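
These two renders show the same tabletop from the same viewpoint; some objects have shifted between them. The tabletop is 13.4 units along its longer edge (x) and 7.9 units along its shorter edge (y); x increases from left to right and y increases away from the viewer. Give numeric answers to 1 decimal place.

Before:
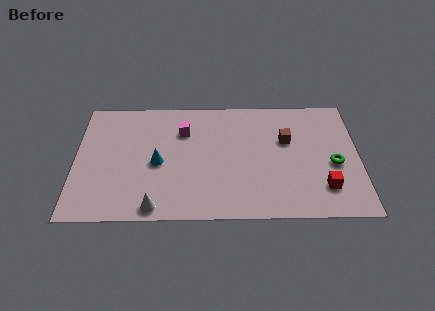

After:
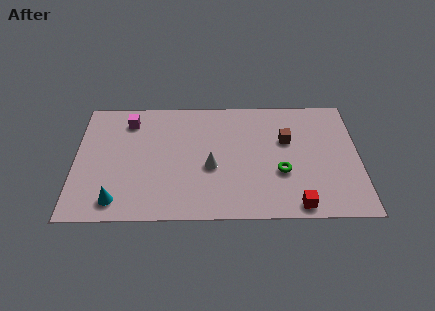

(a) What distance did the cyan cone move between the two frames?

3.1

The cyan cone moved from about (3.9, 3.6) to (2.0, 1.2), a distance of √(1.9² + 2.4²) ≈ 3.1.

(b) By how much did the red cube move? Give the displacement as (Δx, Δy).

(-1.3, -1.1)

The red cube was at about (11.7, 1.9) and moved to about (10.4, 0.8).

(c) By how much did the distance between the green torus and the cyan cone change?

-0.4

The distance was about 8.3 in the first image and 7.9 in the second, so they moved 0.4 units closer together.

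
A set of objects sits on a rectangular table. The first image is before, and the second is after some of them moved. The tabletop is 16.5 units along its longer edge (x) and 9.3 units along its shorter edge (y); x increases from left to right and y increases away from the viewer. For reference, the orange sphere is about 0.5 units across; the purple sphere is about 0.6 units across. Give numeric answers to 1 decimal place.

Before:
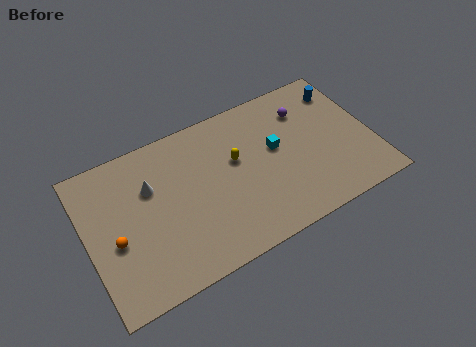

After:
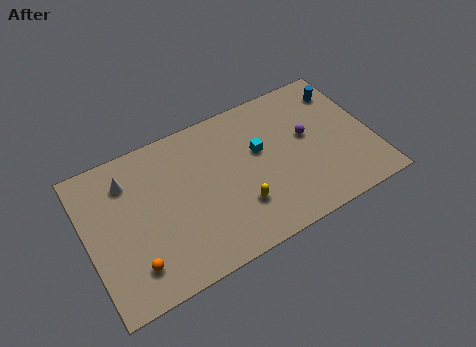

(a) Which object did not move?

the blue cylinder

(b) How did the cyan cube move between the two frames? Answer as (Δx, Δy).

(-0.9, 0.3)

The cyan cube started near (11.0, 5.3) and ended near (10.1, 5.6).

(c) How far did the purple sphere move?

1.7

From (13.0, 7.0) to (12.9, 5.3), the purple sphere covered √(0.1² + 1.7²) ≈ 1.7 units.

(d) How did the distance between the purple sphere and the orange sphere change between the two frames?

-0.8

The distance was about 11.9 in the first image and 11.1 in the second, so they moved 0.8 units closer together.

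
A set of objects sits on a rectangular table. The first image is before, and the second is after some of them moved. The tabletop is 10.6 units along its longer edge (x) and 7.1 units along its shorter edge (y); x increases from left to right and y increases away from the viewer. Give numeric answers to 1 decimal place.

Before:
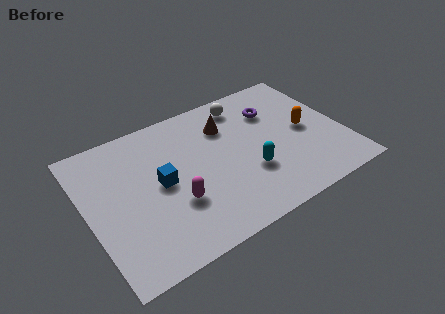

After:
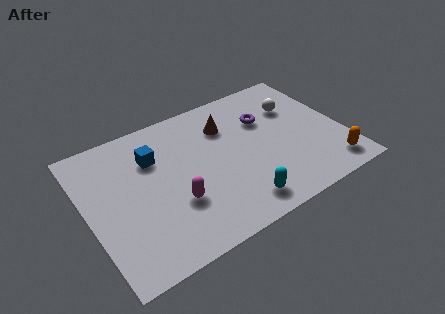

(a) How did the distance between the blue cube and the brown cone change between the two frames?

-0.3

They were about 3.4 units apart before and 3.1 after — 0.3 units closer together.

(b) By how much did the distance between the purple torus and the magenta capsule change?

-0.5

Before: roughly 5.3 units apart; after: 4.8. That's 0.5 units closer together.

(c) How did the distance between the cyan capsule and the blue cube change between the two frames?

+1.2

They were about 3.7 units apart before and 4.9 after — 1.2 units further apart.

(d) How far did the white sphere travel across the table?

2.3

From (6.9, 6.0) to (8.9, 4.9), the white sphere covered √(2.0² + 1.1²) ≈ 2.3 units.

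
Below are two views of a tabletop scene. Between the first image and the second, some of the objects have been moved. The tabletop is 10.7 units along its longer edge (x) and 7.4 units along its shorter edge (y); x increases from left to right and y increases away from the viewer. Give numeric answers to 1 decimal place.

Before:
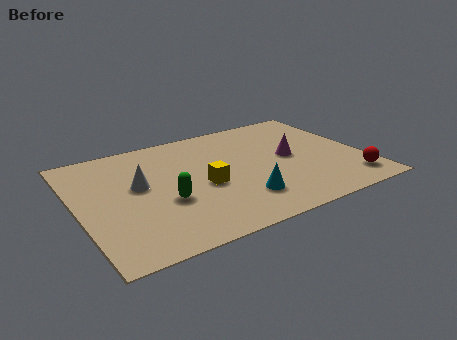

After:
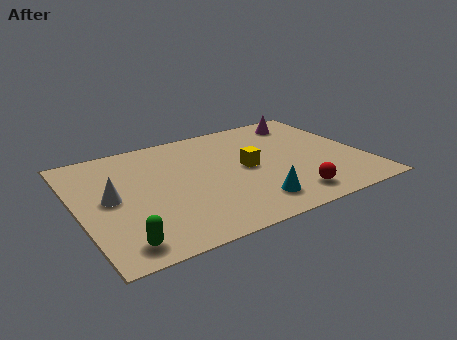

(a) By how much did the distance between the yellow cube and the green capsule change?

+4.2

They were about 1.6 units apart before and 5.8 after — 4.2 units further apart.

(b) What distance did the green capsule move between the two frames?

2.6

The green capsule was near (3.1, 2.8) before and (1.2, 1.0) after, so it travelled √(1.9² + 1.8²) ≈ 2.6 units.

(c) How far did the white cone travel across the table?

1.2

From (2.3, 4.2) to (1.2, 3.8), the white cone covered √(1.1² + 0.4²) ≈ 1.2 units.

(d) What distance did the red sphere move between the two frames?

2.4

The red sphere moved from about (9.9, 1.3) to (7.5, 1.2), a distance of √(2.4² + 0.1²) ≈ 2.4.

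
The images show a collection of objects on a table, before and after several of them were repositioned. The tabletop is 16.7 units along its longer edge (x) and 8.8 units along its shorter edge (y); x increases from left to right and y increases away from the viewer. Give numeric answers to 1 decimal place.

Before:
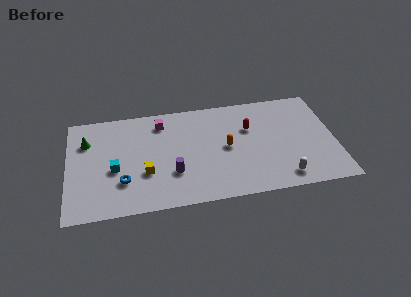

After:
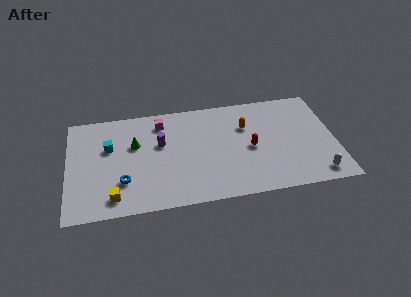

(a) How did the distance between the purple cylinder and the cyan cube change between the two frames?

-0.5

They were about 3.7 units apart before and 3.2 after — 0.5 units closer together.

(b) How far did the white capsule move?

2.1

The white capsule moved from about (13.3, 1.3) to (15.4, 1.2), a distance of √(2.1² + 0.1²) ≈ 2.1.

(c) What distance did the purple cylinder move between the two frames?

2.7

The purple cylinder was near (6.5, 2.8) before and (5.8, 5.4) after, so it travelled √(0.7² + 2.6²) ≈ 2.7 units.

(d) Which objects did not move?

the blue torus and the magenta cube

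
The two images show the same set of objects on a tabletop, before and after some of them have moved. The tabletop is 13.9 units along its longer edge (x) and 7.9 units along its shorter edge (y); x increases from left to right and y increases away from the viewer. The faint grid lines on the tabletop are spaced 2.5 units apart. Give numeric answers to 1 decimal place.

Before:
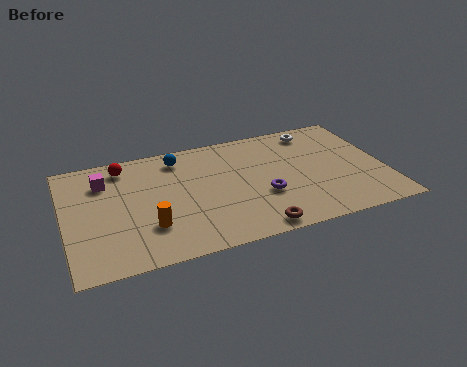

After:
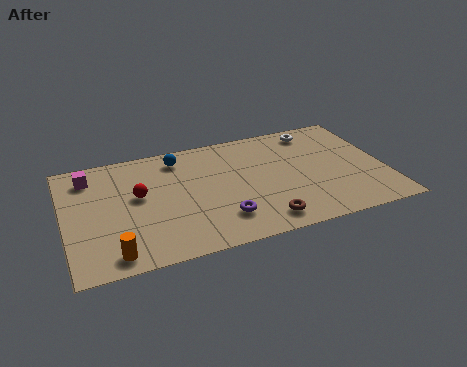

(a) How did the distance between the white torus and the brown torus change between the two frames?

-0.5

Before: roughly 6.8 units apart; after: 6.3. That's 0.5 units closer together.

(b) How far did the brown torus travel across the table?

0.6

From (7.9, 0.8) to (8.3, 1.2), the brown torus covered √(0.4² + 0.4²) ≈ 0.6 units.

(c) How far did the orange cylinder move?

2.1

From (3.5, 2.3) to (1.9, 1.0), the orange cylinder covered √(1.6² + 1.3²) ≈ 2.1 units.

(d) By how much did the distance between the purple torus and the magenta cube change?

-0.3

Before: roughly 7.3 units apart; after: 7.0. That's 0.3 units closer together.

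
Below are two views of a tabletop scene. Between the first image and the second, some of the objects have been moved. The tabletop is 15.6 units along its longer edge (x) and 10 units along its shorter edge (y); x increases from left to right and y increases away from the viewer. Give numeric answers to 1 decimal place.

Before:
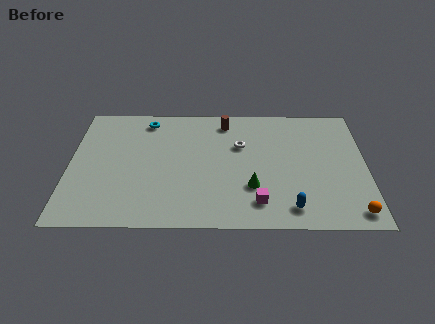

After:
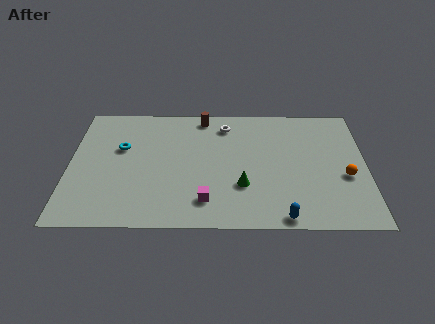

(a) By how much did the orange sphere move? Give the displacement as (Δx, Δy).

(-0.3, 2.8)

The orange sphere started near (14.8, 1.2) and ended near (14.5, 4.0).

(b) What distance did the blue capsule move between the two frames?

0.8

From (11.6, 1.5) to (11.2, 0.8), the blue capsule covered √(0.4² + 0.7²) ≈ 0.8 units.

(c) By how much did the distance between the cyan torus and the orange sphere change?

-1.1

They were about 13.1 units apart before and 12.0 after — 1.1 units closer together.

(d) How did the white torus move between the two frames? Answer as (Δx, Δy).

(-0.8, 1.7)

From the two frames, the white torus sits at roughly (9.0, 6.5) before and (8.2, 8.2) after.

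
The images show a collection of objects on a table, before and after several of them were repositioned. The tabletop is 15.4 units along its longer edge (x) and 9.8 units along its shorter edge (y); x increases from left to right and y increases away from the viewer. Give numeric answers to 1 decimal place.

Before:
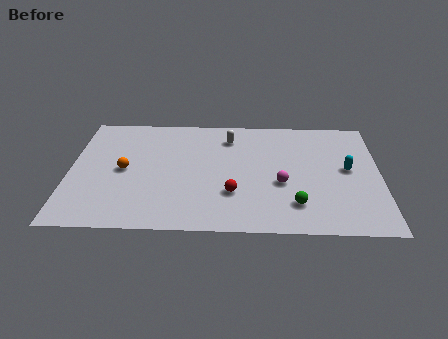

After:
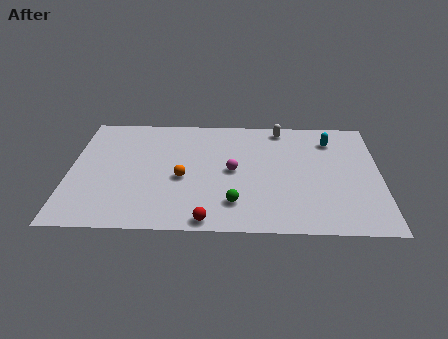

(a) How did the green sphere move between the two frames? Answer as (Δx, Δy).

(-3.0, 0.0)

From the two frames, the green sphere sits at roughly (11.2, 2.2) before and (8.2, 2.2) after.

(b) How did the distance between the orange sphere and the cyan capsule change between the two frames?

-2.9

They were about 11.1 units apart before and 8.2 after — 2.9 units closer together.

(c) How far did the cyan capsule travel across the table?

2.6

From (13.8, 5.2) to (13.0, 7.7), the cyan capsule covered √(0.8² + 2.5²) ≈ 2.6 units.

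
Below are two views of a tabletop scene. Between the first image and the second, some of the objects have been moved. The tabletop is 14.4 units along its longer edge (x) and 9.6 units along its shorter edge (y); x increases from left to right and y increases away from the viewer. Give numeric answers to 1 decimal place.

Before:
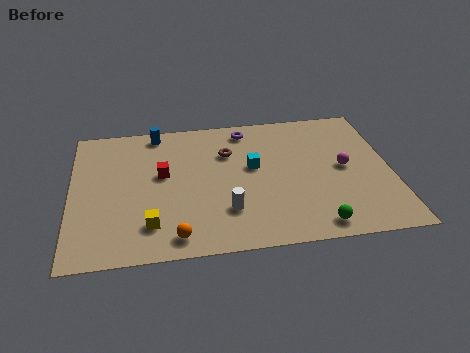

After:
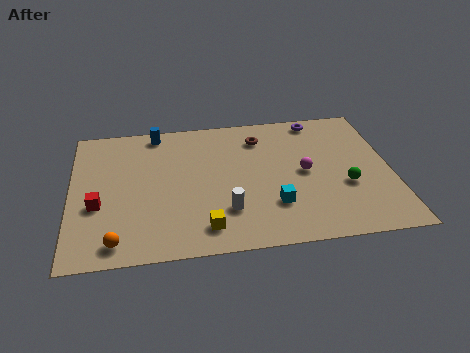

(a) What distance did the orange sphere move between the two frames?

2.6

From (4.6, 1.2) to (2.0, 1.2), the orange sphere covered √(2.6² + 0.0²) ≈ 2.6 units.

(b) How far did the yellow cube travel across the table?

2.5

From (3.5, 2.1) to (5.9, 1.6), the yellow cube covered √(2.4² + 0.5²) ≈ 2.5 units.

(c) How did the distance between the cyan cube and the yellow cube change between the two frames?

-2.5

The distance was about 5.8 in the first image and 3.3 in the second, so they moved 2.5 units closer together.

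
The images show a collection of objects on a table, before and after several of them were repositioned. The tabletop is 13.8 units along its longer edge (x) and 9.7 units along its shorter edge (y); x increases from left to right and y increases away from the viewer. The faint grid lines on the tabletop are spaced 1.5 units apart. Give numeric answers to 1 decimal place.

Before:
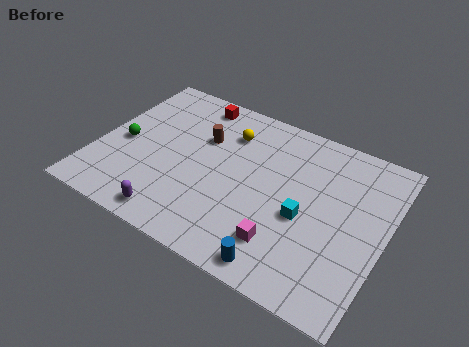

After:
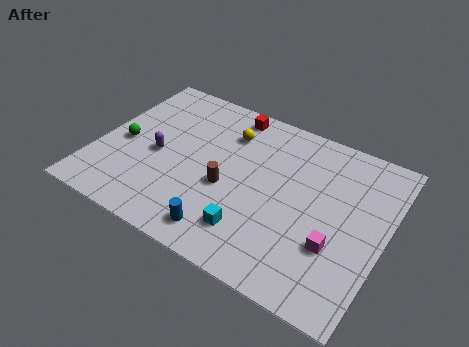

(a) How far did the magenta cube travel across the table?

2.5

The magenta cube moved from about (9.4, 2.2) to (11.7, 3.2), a distance of √(2.3² + 1.0²) ≈ 2.5.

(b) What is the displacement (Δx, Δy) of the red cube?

(1.8, 0.1)

The red cube started near (4.0, 8.5) and ended near (5.8, 8.6).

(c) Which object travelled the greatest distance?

the purple capsule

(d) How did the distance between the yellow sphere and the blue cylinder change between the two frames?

-1.3

Before: roughly 7.3 units apart; after: 6.0. That's 1.3 units closer together.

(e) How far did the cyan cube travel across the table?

3.0

The cyan cube moved from about (10.1, 4.1) to (7.9, 2.1), a distance of √(2.2² + 2.0²) ≈ 3.0.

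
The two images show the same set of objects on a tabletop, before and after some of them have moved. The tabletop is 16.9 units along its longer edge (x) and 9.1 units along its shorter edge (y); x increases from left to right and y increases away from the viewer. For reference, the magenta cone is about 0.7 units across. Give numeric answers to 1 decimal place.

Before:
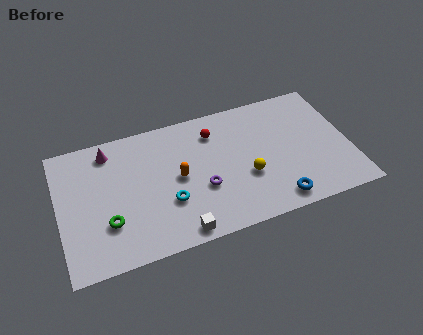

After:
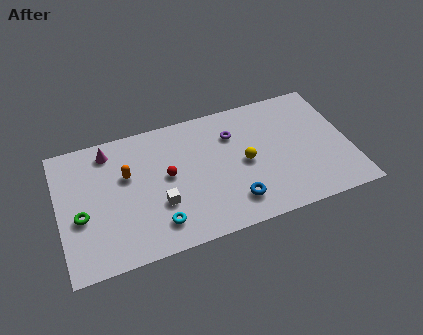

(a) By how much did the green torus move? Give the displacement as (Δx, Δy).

(-1.5, 0.9)

The green torus was at about (2.7, 2.8) and moved to about (1.2, 3.7).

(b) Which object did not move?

the magenta cone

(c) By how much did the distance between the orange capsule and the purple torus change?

+4.6

The distance was about 1.8 in the first image and 6.4 in the second, so they moved 4.6 units further apart.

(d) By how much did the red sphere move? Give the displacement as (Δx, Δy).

(-2.9, -2.2)

The red sphere was at about (9.2, 7.1) and moved to about (6.3, 4.9).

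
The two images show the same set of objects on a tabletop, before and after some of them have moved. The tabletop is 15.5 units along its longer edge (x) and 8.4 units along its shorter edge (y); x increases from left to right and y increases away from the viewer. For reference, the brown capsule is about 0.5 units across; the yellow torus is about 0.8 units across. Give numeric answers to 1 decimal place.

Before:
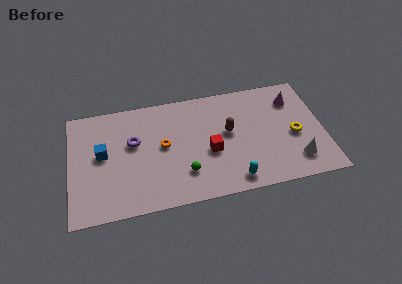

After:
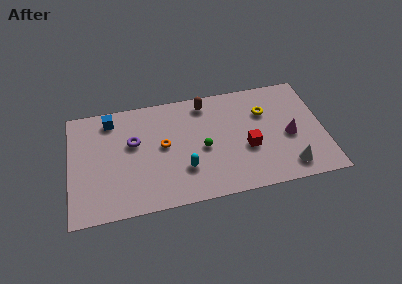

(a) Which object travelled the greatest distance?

the cyan capsule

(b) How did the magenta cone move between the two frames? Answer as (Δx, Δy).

(-0.4, -2.7)

From the two frames, the magenta cone sits at roughly (13.8, 6.4) before and (13.4, 3.7) after.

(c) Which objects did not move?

the purple torus and the orange torus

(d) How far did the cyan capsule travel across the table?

3.2

The cyan capsule moved from about (9.8, 1.1) to (6.9, 2.5), a distance of √(2.9² + 1.4²) ≈ 3.2.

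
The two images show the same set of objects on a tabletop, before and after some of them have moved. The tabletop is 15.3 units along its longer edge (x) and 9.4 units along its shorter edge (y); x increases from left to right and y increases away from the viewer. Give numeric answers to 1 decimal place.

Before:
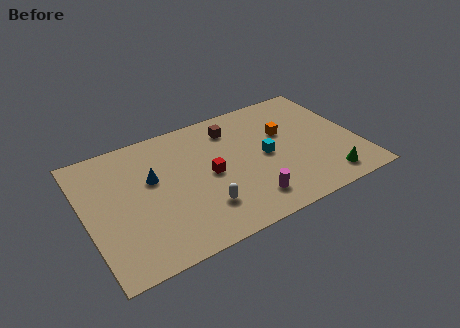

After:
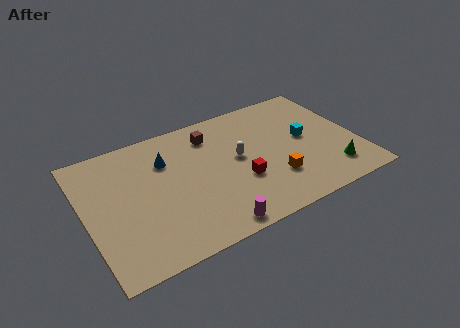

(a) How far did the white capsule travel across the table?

3.6

The white capsule moved from about (6.2, 2.4) to (8.6, 5.1), a distance of √(2.4² + 2.7²) ≈ 3.6.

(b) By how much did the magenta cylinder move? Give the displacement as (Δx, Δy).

(-2.2, -0.9)

The magenta cylinder started near (8.7, 1.8) and ended near (6.5, 0.9).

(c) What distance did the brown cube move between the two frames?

1.2

The brown cube moved from about (8.6, 7.5) to (7.4, 7.5), a distance of √(1.2² + 0.0²) ≈ 1.2.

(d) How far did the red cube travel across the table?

2.0

The red cube moved from about (6.9, 4.6) to (8.5, 3.4), a distance of √(1.6² + 1.2²) ≈ 2.0.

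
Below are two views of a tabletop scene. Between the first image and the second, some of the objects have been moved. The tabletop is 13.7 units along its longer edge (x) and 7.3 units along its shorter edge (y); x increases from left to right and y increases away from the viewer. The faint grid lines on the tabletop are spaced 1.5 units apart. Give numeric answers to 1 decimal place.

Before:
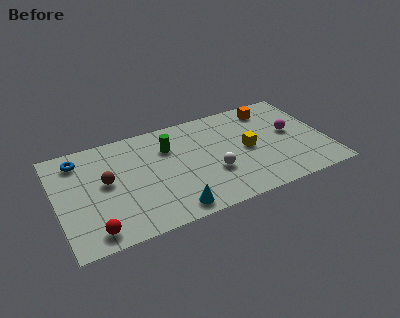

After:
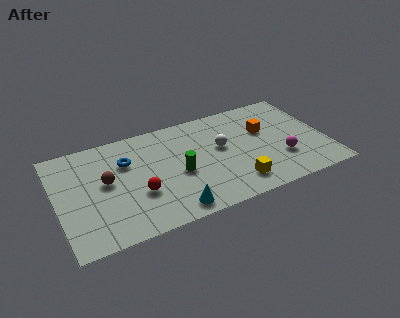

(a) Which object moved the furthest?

the red sphere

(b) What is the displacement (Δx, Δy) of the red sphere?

(2.4, 1.6)

The red sphere started near (1.6, 1.0) and ended near (4.0, 2.6).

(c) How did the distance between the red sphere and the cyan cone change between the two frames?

-1.6

The distance was about 3.9 in the first image and 2.3 in the second, so they moved 1.6 units closer together.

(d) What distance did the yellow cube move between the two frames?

2.4

The yellow cube was near (9.7, 3.6) before and (8.8, 1.4) after, so it travelled √(0.9² + 2.2²) ≈ 2.4 units.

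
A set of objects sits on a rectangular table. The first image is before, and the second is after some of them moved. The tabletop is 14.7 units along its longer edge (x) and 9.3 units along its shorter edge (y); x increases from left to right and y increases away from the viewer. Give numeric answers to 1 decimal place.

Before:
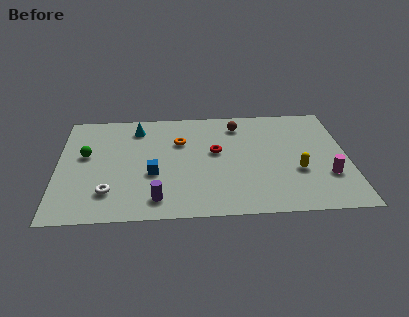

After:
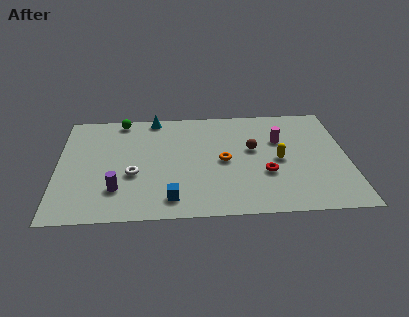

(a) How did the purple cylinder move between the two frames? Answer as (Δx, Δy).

(-2.0, 0.9)

From the two frames, the purple cylinder sits at roughly (5.0, 1.5) before and (3.0, 2.4) after.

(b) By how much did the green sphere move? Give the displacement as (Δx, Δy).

(1.8, 3.0)

From the two frames, the green sphere sits at roughly (1.4, 5.4) before and (3.2, 8.4) after.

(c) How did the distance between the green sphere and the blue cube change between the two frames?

+3.5

Before: roughly 3.8 units apart; after: 7.3. That's 3.5 units further apart.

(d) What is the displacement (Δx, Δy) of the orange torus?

(2.2, -1.8)

The orange torus started near (6.2, 6.3) and ended near (8.4, 4.5).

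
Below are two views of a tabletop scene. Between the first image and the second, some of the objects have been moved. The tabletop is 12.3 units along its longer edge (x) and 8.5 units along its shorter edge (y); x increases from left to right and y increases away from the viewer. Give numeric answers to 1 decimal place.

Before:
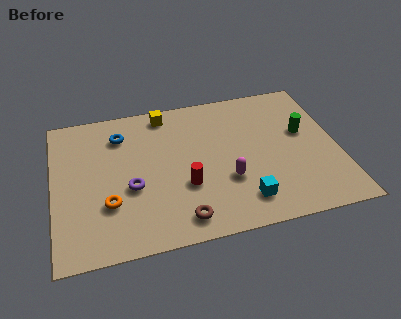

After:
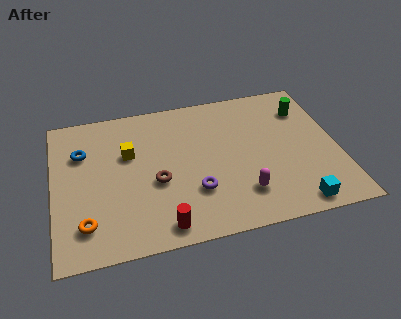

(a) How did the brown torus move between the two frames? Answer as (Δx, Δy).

(-0.9, 2.3)

From the two frames, the brown torus sits at roughly (5.3, 1.2) before and (4.4, 3.5) after.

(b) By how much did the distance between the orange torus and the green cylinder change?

+1.9

The distance was about 8.9 in the first image and 10.8 in the second, so they moved 1.9 units further apart.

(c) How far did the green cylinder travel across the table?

1.4

From (10.9, 5.0) to (11.1, 6.4), the green cylinder covered √(0.2² + 1.4²) ≈ 1.4 units.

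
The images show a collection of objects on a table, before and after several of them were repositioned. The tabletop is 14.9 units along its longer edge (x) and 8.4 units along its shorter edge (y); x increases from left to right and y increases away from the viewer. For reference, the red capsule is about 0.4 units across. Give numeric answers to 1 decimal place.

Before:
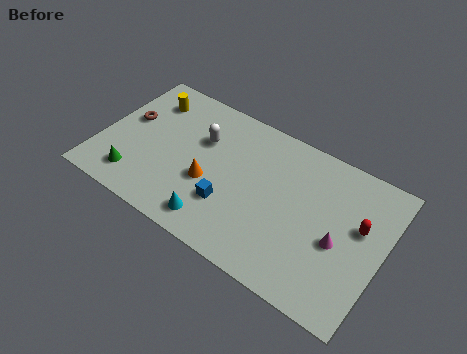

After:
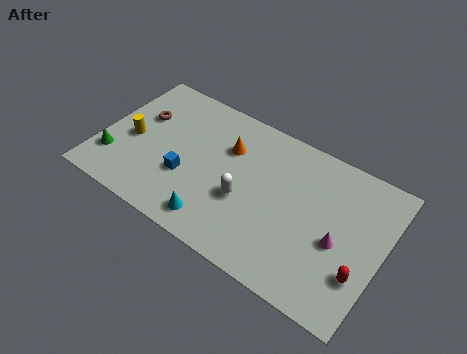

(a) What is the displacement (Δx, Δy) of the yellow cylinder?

(-0.4, -2.8)

The yellow cylinder started near (2.0, 6.6) and ended near (1.6, 3.8).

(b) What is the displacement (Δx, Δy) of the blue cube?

(-2.4, 0.4)

The blue cube was at about (7.1, 2.6) and moved to about (4.7, 3.0).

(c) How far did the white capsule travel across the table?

3.5

The white capsule was near (5.1, 5.6) before and (7.8, 3.3) after, so it travelled √(2.7² + 2.3²) ≈ 3.5 units.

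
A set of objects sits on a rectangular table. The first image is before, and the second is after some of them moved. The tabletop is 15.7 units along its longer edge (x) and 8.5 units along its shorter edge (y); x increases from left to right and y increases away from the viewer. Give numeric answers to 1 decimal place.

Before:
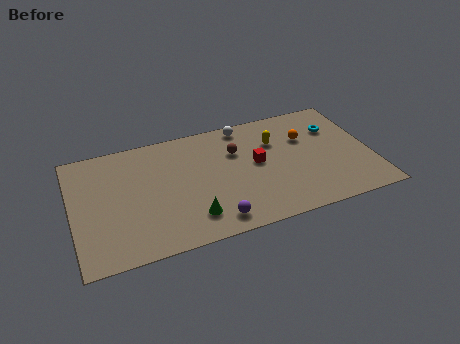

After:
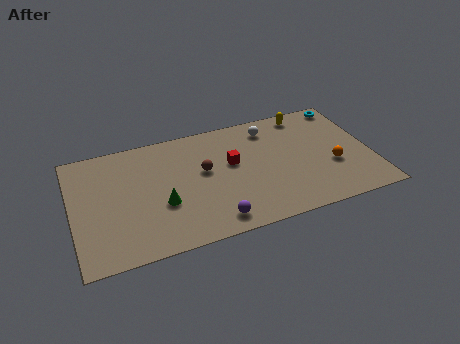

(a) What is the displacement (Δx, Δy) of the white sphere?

(1.3, -0.6)

From the two frames, the white sphere sits at roughly (9.3, 7.6) before and (10.6, 7.0) after.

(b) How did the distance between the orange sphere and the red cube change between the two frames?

+2.6

The distance was about 2.9 in the first image and 5.5 in the second, so they moved 2.6 units further apart.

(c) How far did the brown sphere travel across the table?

2.0

The brown sphere was near (8.7, 5.8) before and (6.9, 4.9) after, so it travelled √(1.8² + 0.9²) ≈ 2.0 units.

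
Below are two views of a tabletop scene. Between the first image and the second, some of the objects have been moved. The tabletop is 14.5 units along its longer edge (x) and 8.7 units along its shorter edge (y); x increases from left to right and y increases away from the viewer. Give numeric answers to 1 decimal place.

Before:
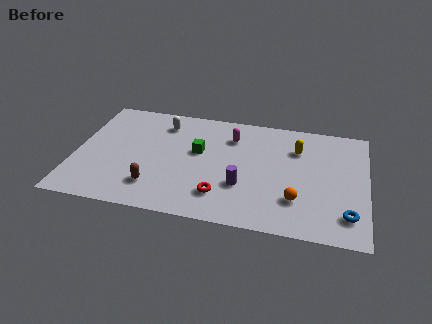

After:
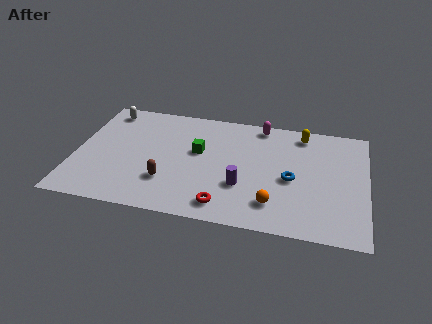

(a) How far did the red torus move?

0.7

The red torus moved from about (7.4, 2.0) to (7.6, 1.3), a distance of √(0.2² + 0.7²) ≈ 0.7.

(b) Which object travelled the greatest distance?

the blue torus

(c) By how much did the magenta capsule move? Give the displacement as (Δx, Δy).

(1.4, 1.2)

The magenta capsule was at about (7.7, 6.6) and moved to about (9.1, 7.8).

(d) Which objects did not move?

the purple cylinder and the green cube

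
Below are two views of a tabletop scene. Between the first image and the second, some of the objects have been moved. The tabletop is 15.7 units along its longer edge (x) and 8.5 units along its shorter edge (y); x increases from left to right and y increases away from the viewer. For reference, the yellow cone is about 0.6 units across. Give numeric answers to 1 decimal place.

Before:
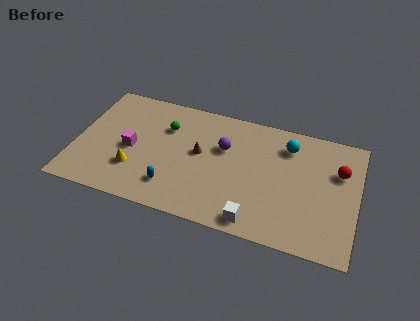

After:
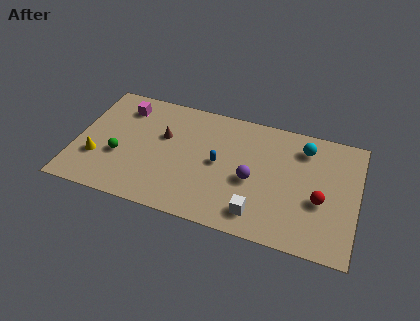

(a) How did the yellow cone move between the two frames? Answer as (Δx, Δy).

(-2.1, 0.2)

The yellow cone started near (3.4, 2.5) and ended near (1.3, 2.7).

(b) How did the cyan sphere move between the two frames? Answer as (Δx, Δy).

(0.9, 0.1)

From the two frames, the cyan sphere sits at roughly (11.7, 6.7) before and (12.6, 6.8) after.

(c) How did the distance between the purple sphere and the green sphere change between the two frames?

+4.1

The distance was about 3.3 in the first image and 7.4 in the second, so they moved 4.1 units further apart.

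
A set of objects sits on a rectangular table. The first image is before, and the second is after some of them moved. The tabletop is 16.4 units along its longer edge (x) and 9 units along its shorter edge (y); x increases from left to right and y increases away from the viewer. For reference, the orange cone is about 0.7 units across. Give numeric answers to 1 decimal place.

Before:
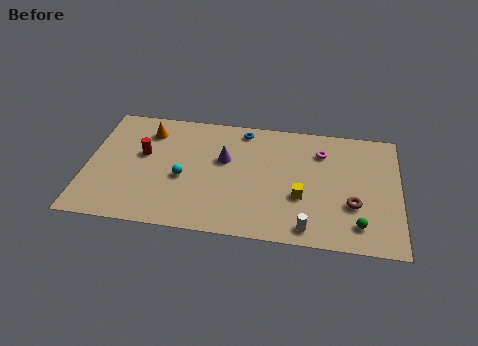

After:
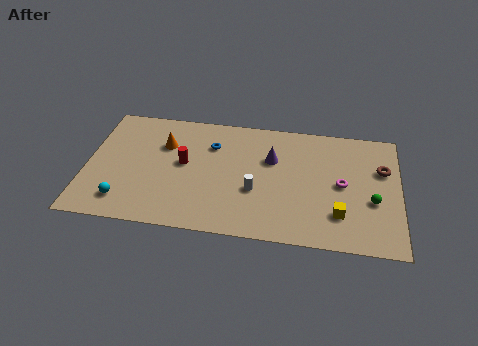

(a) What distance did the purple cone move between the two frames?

2.5

The purple cone moved from about (7.2, 5.5) to (9.7, 5.9), a distance of √(2.5² + 0.4²) ≈ 2.5.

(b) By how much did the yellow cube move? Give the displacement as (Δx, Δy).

(2.0, -1.0)

The yellow cube was at about (11.3, 3.3) and moved to about (13.3, 2.3).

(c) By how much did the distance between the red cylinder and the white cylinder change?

-5.7

Before: roughly 9.8 units apart; after: 4.1. That's 5.7 units closer together.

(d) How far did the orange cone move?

1.3

The orange cone moved from about (3.1, 7.1) to (4.0, 6.2), a distance of √(0.9² + 0.9²) ≈ 1.3.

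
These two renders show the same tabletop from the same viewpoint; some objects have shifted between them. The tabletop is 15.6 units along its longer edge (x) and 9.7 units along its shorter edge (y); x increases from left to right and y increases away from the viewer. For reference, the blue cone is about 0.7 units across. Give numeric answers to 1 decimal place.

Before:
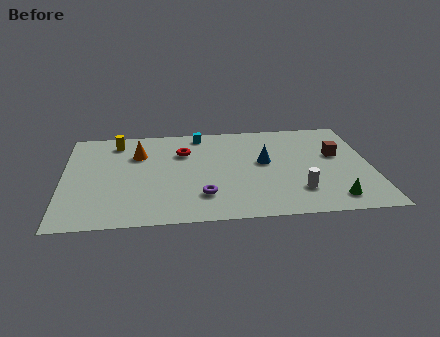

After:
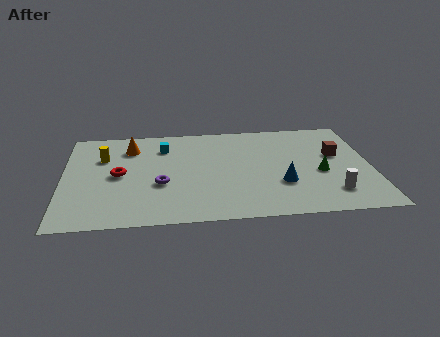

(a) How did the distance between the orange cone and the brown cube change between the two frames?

+0.5

Before: roughly 10.1 units apart; after: 10.6. That's 0.5 units further apart.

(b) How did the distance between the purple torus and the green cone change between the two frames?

+1.5

They were about 6.6 units apart before and 8.1 after — 1.5 units further apart.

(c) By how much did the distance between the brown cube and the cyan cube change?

+1.5

Before: roughly 7.4 units apart; after: 8.9. That's 1.5 units further apart.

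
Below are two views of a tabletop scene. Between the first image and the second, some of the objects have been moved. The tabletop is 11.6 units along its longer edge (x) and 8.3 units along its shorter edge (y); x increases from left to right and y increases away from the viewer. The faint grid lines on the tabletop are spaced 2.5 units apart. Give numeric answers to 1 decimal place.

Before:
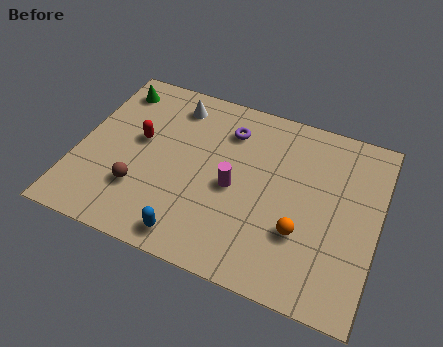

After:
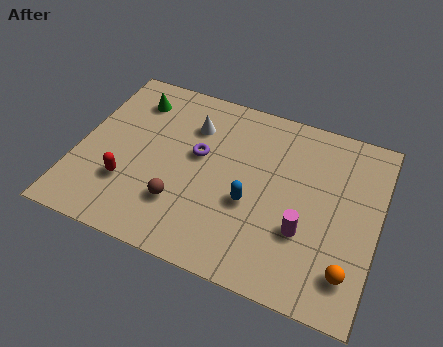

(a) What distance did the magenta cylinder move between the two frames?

3.0

The magenta cylinder moved from about (6.1, 3.8) to (8.9, 2.8), a distance of √(2.8² + 1.0²) ≈ 3.0.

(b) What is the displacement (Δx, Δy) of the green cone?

(0.8, -0.3)

From the two frames, the green cone sits at roughly (1.0, 6.9) before and (1.8, 6.6) after.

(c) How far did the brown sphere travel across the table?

1.6

The brown sphere was near (2.6, 2.4) before and (4.2, 2.3) after, so it travelled √(1.6² + 0.1²) ≈ 1.6 units.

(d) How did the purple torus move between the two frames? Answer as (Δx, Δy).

(-1.0, -1.6)

From the two frames, the purple torus sits at roughly (5.6, 6.4) before and (4.6, 4.8) after.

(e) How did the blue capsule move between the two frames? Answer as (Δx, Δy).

(2.0, 2.3)

The blue capsule started near (4.8, 1.0) and ended near (6.8, 3.3).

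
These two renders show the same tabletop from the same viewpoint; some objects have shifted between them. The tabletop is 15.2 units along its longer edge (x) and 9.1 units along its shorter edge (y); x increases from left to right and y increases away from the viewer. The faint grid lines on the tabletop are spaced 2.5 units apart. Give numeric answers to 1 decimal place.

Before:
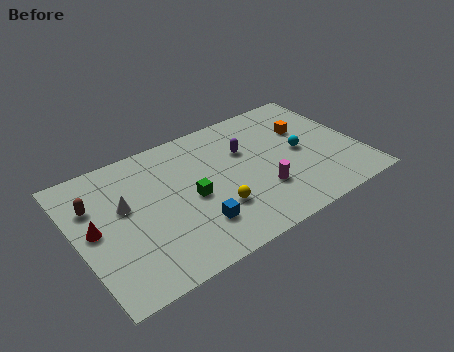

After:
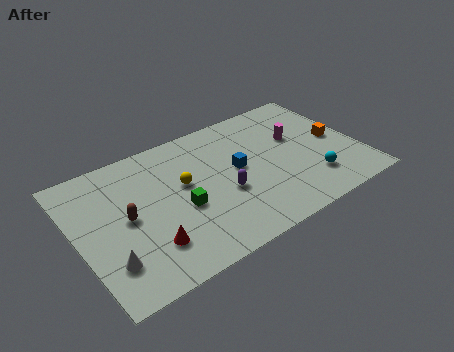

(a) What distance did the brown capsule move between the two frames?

2.3

The brown capsule moved from about (1.1, 6.3) to (2.6, 4.6), a distance of √(1.5² + 1.7²) ≈ 2.3.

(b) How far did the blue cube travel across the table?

3.8

From (5.9, 2.3) to (8.7, 4.9), the blue cube covered √(2.8² + 2.6²) ≈ 3.8 units.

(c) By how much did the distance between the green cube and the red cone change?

-2.6

Before: roughly 5.1 units apart; after: 2.5. That's 2.6 units closer together.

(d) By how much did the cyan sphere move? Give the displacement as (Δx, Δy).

(0.2, -2.3)

From the two frames, the cyan sphere sits at roughly (12.1, 4.5) before and (12.3, 2.2) after.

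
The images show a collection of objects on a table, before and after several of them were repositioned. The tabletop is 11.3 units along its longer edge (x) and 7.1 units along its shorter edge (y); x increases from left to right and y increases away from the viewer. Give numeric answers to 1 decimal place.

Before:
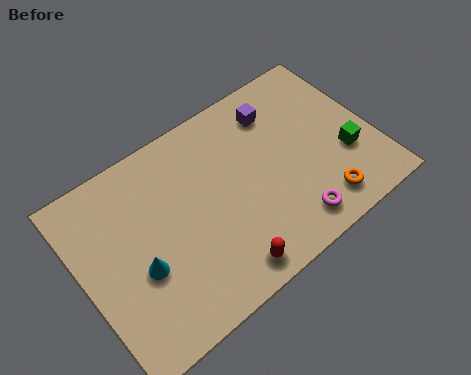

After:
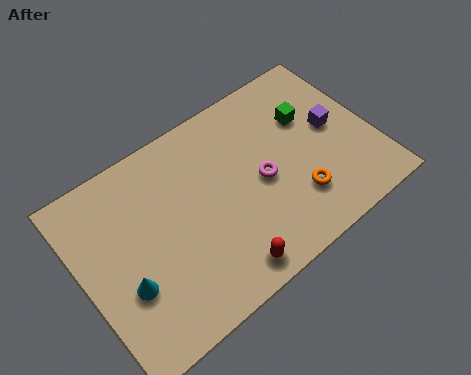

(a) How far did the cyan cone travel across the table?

0.7

From (2.0, 2.8) to (1.4, 2.5), the cyan cone covered √(0.6² + 0.3²) ≈ 0.7 units.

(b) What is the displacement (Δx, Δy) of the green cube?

(-1.0, 2.2)

From the two frames, the green cube sits at roughly (10.1, 2.5) before and (9.1, 4.7) after.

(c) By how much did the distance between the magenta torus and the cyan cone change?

-0.3

They were about 5.9 units apart before and 5.6 after — 0.3 units closer together.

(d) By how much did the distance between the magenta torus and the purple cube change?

-1.5

They were about 4.5 units apart before and 3.0 after — 1.5 units closer together.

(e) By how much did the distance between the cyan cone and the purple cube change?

+2.0

Before: roughly 6.6 units apart; after: 8.6. That's 2.0 units further apart.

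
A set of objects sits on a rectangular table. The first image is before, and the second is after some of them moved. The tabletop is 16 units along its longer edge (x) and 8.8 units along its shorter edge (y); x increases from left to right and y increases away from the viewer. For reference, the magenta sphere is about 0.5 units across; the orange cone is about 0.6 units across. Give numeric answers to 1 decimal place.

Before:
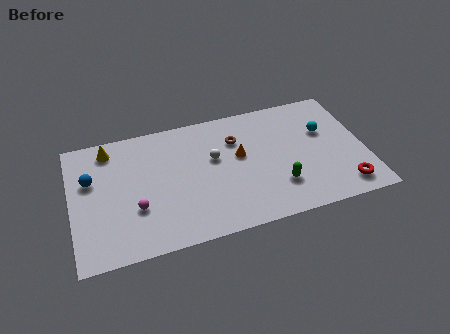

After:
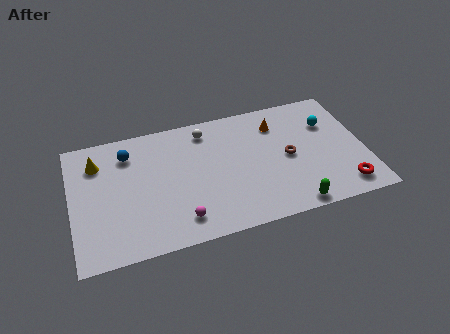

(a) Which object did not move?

the red torus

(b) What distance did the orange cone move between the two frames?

2.8

The orange cone was near (9.2, 5.1) before and (11.4, 6.8) after, so it travelled √(2.2² + 1.7²) ≈ 2.8 units.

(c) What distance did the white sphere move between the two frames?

2.1

From (7.8, 5.3) to (7.5, 7.4), the white sphere covered √(0.3² + 2.1²) ≈ 2.1 units.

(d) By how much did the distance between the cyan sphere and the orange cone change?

-1.8

They were about 4.7 units apart before and 2.9 after — 1.8 units closer together.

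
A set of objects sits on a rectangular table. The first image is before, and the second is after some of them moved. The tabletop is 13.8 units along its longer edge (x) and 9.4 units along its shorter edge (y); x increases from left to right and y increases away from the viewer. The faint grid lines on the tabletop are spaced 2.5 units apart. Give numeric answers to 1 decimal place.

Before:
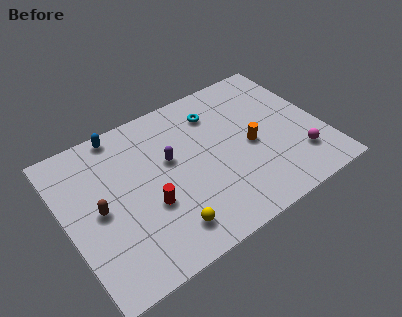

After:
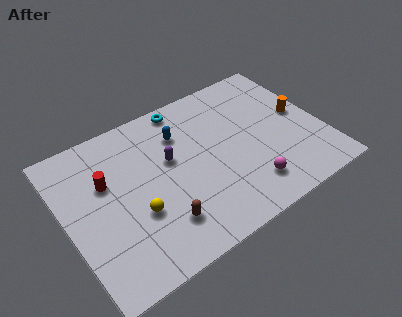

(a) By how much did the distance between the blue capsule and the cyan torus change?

-3.5

They were about 5.2 units apart before and 1.7 after — 3.5 units closer together.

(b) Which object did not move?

the purple capsule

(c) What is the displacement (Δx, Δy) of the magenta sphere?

(-2.9, -0.4)

The magenta sphere started near (12.2, 2.3) and ended near (9.3, 1.9).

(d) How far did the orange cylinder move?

3.0

From (9.9, 4.3) to (12.8, 5.0), the orange cylinder covered √(2.9² + 0.7²) ≈ 3.0 units.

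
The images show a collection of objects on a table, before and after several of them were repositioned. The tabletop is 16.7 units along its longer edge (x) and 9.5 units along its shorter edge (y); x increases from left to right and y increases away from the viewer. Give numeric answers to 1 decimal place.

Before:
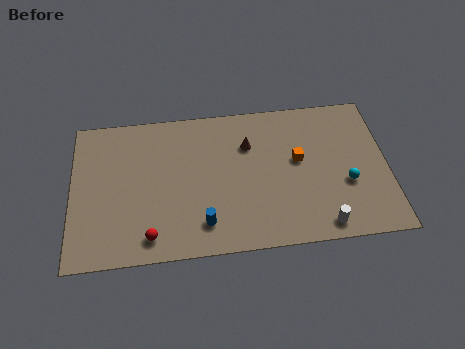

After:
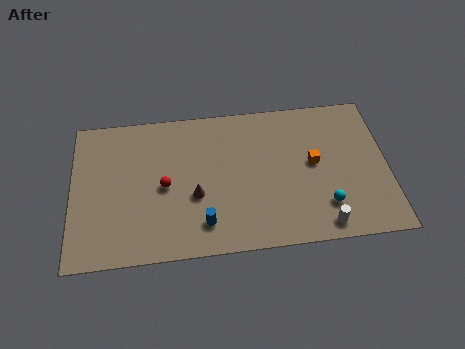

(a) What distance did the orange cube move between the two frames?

0.9

The orange cube moved from about (12.0, 5.4) to (12.8, 5.1), a distance of √(0.8² + 0.3²) ≈ 0.9.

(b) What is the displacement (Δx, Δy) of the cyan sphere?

(-1.2, -1.3)

The cyan sphere started near (14.5, 3.6) and ended near (13.3, 2.3).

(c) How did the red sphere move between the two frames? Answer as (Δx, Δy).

(0.8, 3.1)

The red sphere started near (4.1, 1.4) and ended near (4.9, 4.5).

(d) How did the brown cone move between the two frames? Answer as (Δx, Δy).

(-2.9, -3.0)

The brown cone started near (9.4, 6.7) and ended near (6.5, 3.7).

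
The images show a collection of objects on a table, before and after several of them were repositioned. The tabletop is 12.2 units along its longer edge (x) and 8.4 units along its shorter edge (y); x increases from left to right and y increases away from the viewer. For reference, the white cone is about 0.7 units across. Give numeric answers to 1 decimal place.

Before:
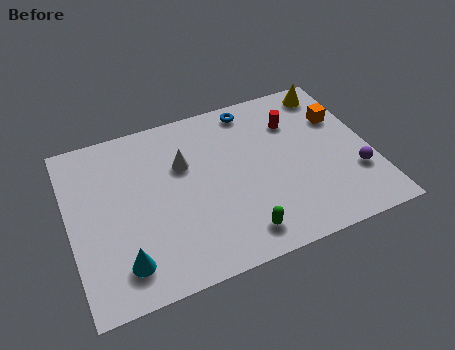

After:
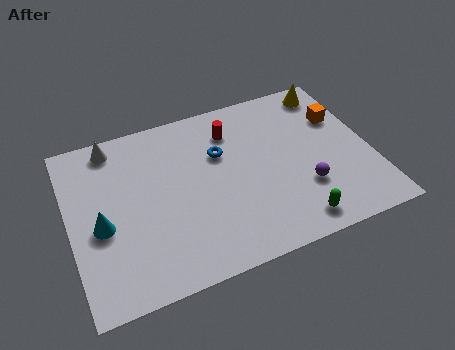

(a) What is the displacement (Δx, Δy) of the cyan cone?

(-0.7, 2.0)

The cyan cone was at about (1.9, 1.6) and moved to about (1.2, 3.6).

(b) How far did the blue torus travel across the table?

2.4

The blue torus moved from about (7.7, 7.4) to (6.2, 5.5), a distance of √(1.5² + 1.9²) ≈ 2.4.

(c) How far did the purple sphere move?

2.1

The purple sphere was near (11.4, 2.6) before and (9.3, 2.6) after, so it travelled √(2.1² + 0.0²) ≈ 2.1 units.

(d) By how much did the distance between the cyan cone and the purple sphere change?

-1.4

They were about 9.6 units apart before and 8.2 after — 1.4 units closer together.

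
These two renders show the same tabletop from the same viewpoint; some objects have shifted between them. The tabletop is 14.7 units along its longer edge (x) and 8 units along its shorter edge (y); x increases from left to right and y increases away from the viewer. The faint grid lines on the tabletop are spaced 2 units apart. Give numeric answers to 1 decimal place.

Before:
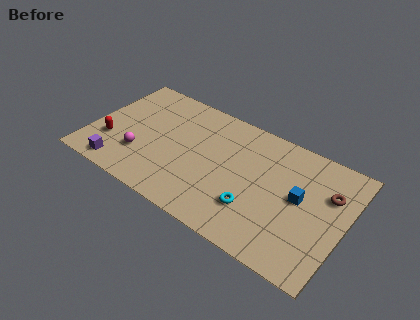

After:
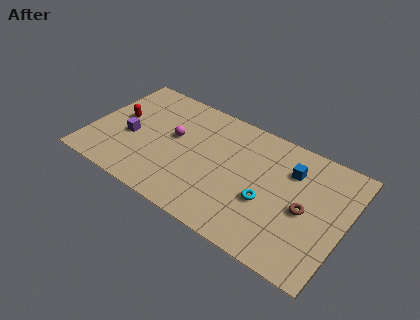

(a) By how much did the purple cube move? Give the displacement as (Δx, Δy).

(0.2, 2.4)

The purple cube started near (2.1, 1.0) and ended near (2.3, 3.4).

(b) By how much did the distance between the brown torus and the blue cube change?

+0.5

The distance was about 1.9 in the first image and 2.4 in the second, so they moved 0.5 units further apart.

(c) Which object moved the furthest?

the magenta sphere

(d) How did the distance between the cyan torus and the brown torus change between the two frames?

-2.7

The distance was about 4.9 in the first image and 2.2 in the second, so they moved 2.7 units closer together.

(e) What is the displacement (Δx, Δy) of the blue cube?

(-0.7, 1.5)

The blue cube was at about (12.1, 4.3) and moved to about (11.4, 5.8).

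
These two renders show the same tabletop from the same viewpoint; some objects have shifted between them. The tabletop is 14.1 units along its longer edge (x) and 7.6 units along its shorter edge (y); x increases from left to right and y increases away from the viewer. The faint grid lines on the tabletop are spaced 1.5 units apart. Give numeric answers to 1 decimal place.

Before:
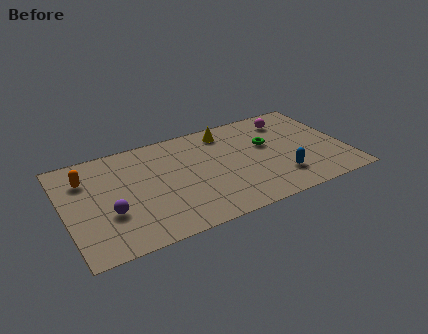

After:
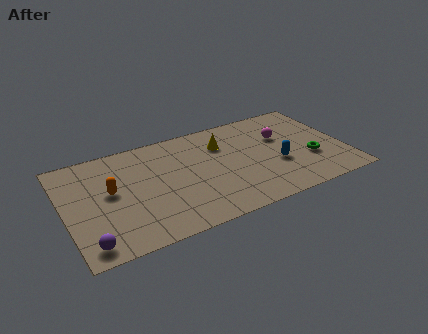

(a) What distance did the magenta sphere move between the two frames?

1.3

The magenta sphere was near (11.6, 6.1) before and (11.1, 4.9) after, so it travelled √(0.5² + 1.2²) ≈ 1.3 units.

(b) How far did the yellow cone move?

0.9

From (8.4, 6.4) to (8.1, 5.5), the yellow cone covered √(0.3² + 0.9²) ≈ 0.9 units.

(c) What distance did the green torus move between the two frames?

2.8

From (10.3, 4.6) to (12.3, 2.7), the green torus covered √(2.0² + 1.9²) ≈ 2.8 units.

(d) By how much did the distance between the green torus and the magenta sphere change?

+0.5

The distance was about 2.0 in the first image and 2.5 in the second, so they moved 0.5 units further apart.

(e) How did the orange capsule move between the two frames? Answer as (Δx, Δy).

(1.1, -1.4)

The orange capsule started near (1.2, 5.6) and ended near (2.3, 4.2).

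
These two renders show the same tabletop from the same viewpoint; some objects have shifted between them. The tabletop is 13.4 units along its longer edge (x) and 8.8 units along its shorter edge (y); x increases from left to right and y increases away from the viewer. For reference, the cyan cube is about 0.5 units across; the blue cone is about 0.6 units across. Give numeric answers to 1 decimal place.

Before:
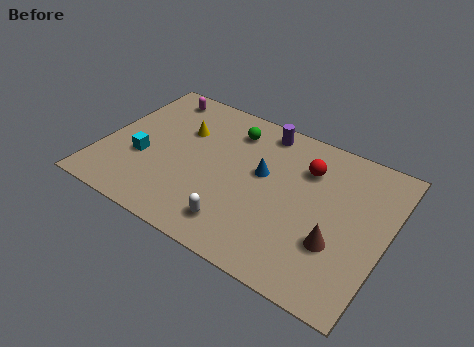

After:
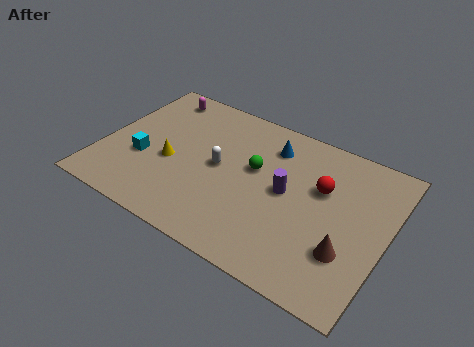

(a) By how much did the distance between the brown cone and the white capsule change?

+2.0

The distance was about 4.6 in the first image and 6.6 in the second, so they moved 2.0 units further apart.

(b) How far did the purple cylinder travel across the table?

3.5

From (7.1, 7.7) to (8.7, 4.6), the purple cylinder covered √(1.6² + 3.1²) ≈ 3.5 units.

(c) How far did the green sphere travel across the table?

2.3

The green sphere moved from about (5.7, 7.0) to (7.1, 5.2), a distance of √(1.4² + 1.8²) ≈ 2.3.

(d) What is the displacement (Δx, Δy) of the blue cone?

(0.1, 1.8)

The blue cone was at about (7.5, 5.1) and moved to about (7.6, 6.9).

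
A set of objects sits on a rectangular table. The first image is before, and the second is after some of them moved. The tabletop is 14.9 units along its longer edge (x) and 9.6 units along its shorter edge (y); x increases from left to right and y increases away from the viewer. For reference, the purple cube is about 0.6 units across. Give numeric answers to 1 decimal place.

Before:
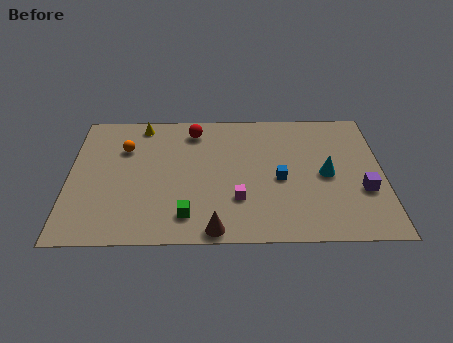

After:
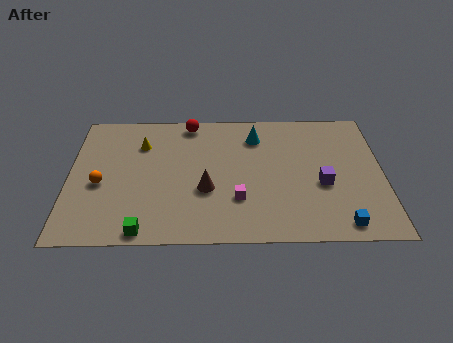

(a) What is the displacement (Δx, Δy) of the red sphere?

(-0.2, 0.6)

The red sphere started near (5.9, 8.0) and ended near (5.7, 8.6).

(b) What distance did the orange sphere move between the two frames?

2.8

The orange sphere moved from about (2.6, 6.7) to (1.5, 4.1), a distance of √(1.1² + 2.6²) ≈ 2.8.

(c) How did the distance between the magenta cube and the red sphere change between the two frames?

+0.6

They were about 5.5 units apart before and 6.1 after — 0.6 units further apart.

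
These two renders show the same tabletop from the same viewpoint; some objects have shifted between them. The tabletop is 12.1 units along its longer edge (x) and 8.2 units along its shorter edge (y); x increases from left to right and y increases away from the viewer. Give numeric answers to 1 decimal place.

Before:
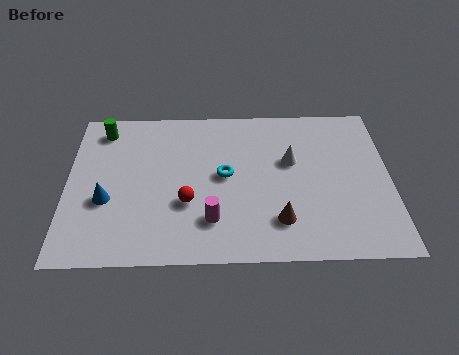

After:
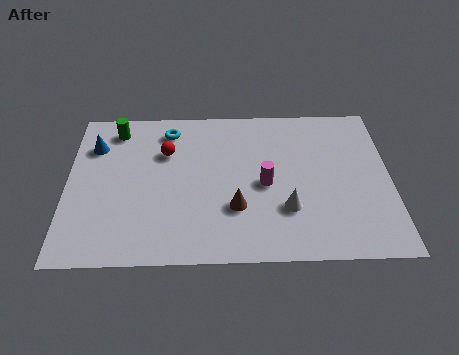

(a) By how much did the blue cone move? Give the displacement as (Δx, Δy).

(-0.5, 2.9)

The blue cone was at about (1.5, 3.1) and moved to about (1.0, 6.0).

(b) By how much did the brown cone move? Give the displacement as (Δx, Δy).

(-1.6, 0.7)

The brown cone was at about (7.9, 1.9) and moved to about (6.3, 2.6).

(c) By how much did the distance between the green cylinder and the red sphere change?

-2.8

Before: roughly 5.1 units apart; after: 2.3. That's 2.8 units closer together.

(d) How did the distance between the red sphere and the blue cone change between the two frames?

-0.3

The distance was about 3.0 in the first image and 2.7 in the second, so they moved 0.3 units closer together.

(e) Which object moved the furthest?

the cyan torus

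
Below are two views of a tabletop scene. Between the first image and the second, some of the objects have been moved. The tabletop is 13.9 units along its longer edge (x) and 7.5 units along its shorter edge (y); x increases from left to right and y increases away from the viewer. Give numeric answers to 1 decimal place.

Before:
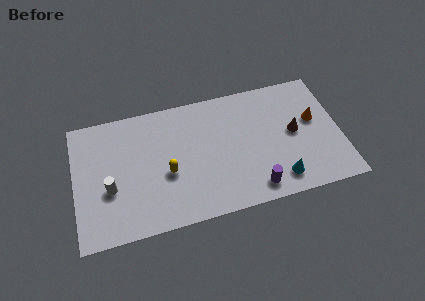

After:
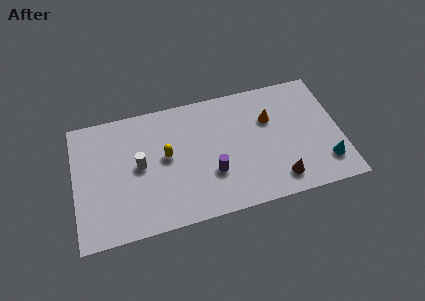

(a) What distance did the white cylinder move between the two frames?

1.9

The white cylinder was near (1.8, 2.9) before and (3.4, 3.9) after, so it travelled √(1.6² + 1.0²) ≈ 1.9 units.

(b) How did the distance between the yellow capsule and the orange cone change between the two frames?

-2.3

The distance was about 7.9 in the first image and 5.6 in the second, so they moved 2.3 units closer together.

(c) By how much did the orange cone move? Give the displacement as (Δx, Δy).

(-2.3, 0.6)

The orange cone started near (12.6, 4.4) and ended near (10.3, 5.0).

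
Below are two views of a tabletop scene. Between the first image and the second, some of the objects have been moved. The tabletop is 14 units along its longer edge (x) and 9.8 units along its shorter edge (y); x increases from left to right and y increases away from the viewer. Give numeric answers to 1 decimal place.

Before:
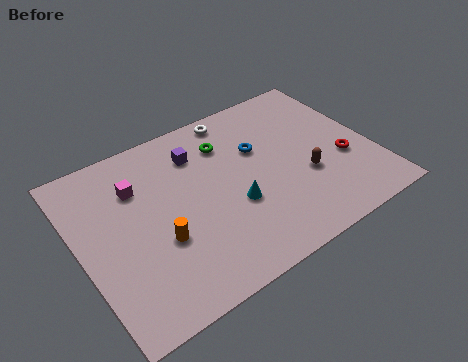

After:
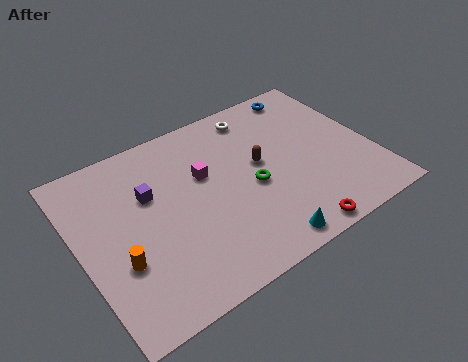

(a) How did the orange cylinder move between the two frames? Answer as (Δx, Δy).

(-1.9, -0.2)

The orange cylinder started near (3.5, 3.6) and ended near (1.6, 3.4).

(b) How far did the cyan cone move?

2.8

The cyan cone was near (7.1, 3.7) before and (7.9, 1.0) after, so it travelled √(0.8² + 2.7²) ≈ 2.8 units.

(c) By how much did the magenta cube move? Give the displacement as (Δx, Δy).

(3.1, -0.9)

The magenta cube was at about (3.0, 7.0) and moved to about (6.1, 6.1).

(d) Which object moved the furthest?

the red torus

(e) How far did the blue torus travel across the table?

3.8

The blue torus was near (8.8, 6.3) before and (11.7, 8.7) after, so it travelled √(2.9² + 2.4²) ≈ 3.8 units.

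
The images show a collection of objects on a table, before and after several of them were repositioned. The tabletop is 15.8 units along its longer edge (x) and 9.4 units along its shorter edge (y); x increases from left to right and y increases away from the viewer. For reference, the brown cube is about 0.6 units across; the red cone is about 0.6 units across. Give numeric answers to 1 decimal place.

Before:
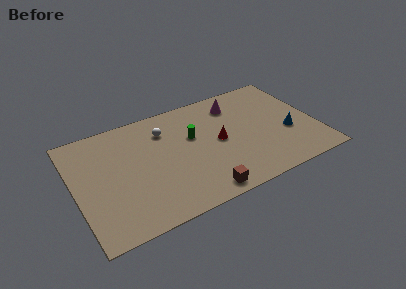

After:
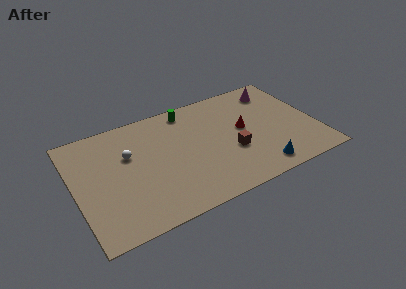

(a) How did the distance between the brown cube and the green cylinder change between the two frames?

+0.4

The distance was about 4.8 in the first image and 5.2 in the second, so they moved 0.4 units further apart.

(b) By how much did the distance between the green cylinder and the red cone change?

+2.6

They were about 1.9 units apart before and 4.5 after — 2.6 units further apart.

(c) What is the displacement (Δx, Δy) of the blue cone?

(-2.3, -2.3)

The blue cone was at about (13.9, 3.6) and moved to about (11.6, 1.3).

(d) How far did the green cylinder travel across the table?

2.4

The green cylinder was near (7.8, 5.8) before and (7.8, 8.2) after, so it travelled √(0.0² + 2.4²) ≈ 2.4 units.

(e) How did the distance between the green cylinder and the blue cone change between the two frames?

+1.4

They were about 6.5 units apart before and 7.9 after — 1.4 units further apart.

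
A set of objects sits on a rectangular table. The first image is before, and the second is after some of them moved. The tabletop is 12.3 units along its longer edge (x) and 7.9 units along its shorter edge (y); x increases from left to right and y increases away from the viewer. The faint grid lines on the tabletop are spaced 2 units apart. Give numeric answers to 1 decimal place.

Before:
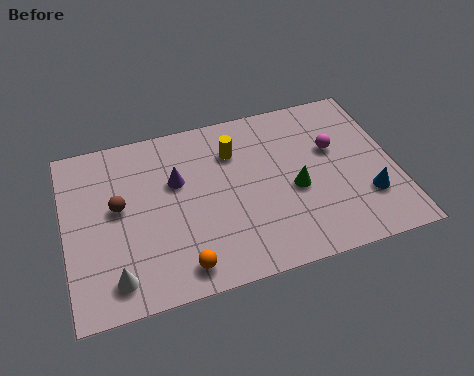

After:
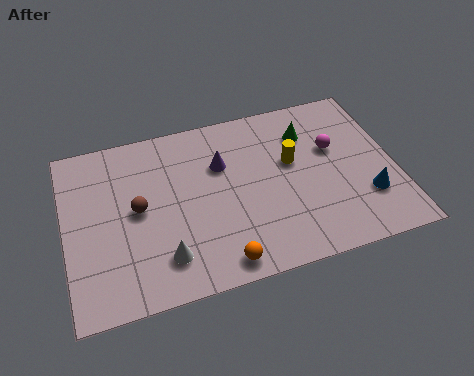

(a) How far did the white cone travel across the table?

1.8

The white cone was near (1.7, 1.3) before and (3.5, 1.7) after, so it travelled √(1.8² + 0.4²) ≈ 1.8 units.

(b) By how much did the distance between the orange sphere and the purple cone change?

+0.5

The distance was about 3.9 in the first image and 4.4 in the second, so they moved 0.5 units further apart.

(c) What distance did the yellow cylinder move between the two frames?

2.4

The yellow cylinder was near (6.4, 5.8) before and (8.5, 4.7) after, so it travelled √(2.1² + 1.1²) ≈ 2.4 units.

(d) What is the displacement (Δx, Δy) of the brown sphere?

(0.7, -0.3)

The brown sphere started near (2.0, 4.4) and ended near (2.7, 4.1).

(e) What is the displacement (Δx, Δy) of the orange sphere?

(1.4, -0.2)

The orange sphere started near (4.1, 1.1) and ended near (5.5, 0.9).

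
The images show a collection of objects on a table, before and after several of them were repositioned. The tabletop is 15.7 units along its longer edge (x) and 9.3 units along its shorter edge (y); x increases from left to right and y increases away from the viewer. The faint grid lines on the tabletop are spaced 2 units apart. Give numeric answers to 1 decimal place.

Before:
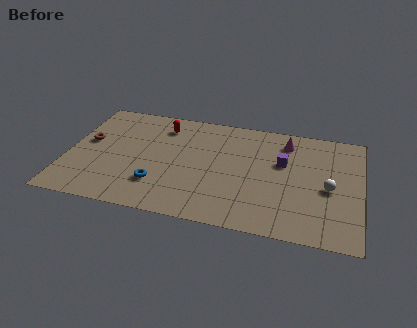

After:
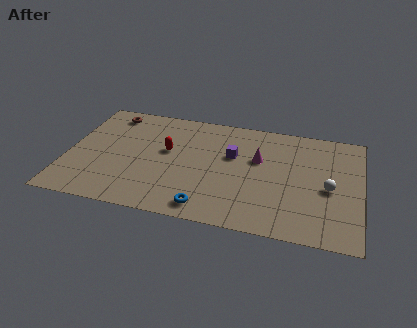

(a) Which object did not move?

the white sphere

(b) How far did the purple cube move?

2.7

The purple cube was near (11.5, 5.8) before and (8.8, 5.8) after, so it travelled √(2.7² + 0.0²) ≈ 2.7 units.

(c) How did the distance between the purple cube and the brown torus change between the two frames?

-3.4

Before: roughly 10.5 units apart; after: 7.1. That's 3.4 units closer together.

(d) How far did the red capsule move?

2.1

From (4.9, 7.5) to (5.3, 5.4), the red capsule covered √(0.4² + 2.1²) ≈ 2.1 units.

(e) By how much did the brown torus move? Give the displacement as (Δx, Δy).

(1.0, 2.7)

From the two frames, the brown torus sits at roughly (1.0, 5.3) before and (2.0, 8.0) after.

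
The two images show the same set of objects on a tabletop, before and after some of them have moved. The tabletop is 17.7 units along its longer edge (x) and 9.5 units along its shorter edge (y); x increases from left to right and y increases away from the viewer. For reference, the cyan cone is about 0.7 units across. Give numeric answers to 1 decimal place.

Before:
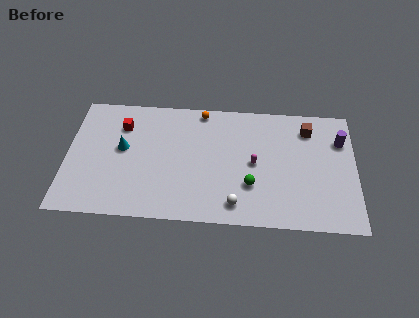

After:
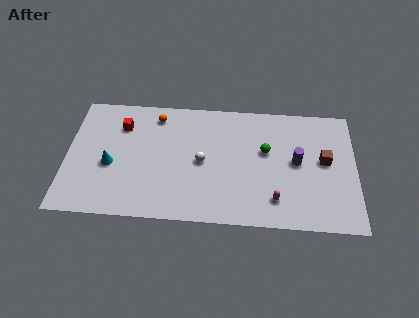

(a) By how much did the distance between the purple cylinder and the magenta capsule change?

-2.4

They were about 5.7 units apart before and 3.3 after — 2.4 units closer together.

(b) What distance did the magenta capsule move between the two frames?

3.0

The magenta capsule moved from about (11.5, 4.7) to (12.8, 2.0), a distance of √(1.3² + 2.7²) ≈ 3.0.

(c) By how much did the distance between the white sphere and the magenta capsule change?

+1.8

They were about 3.4 units apart before and 5.2 after — 1.8 units further apart.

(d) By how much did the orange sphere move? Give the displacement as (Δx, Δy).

(-2.8, -0.6)

From the two frames, the orange sphere sits at roughly (8.2, 8.6) before and (5.4, 8.0) after.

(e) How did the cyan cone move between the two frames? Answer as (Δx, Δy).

(-0.7, -1.3)

From the two frames, the cyan cone sits at roughly (3.4, 5.3) before and (2.7, 4.0) after.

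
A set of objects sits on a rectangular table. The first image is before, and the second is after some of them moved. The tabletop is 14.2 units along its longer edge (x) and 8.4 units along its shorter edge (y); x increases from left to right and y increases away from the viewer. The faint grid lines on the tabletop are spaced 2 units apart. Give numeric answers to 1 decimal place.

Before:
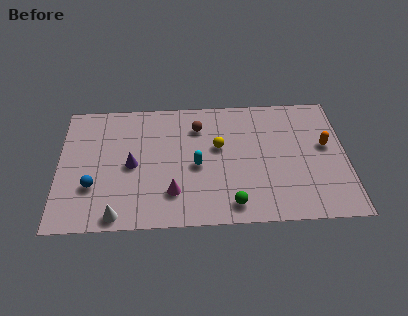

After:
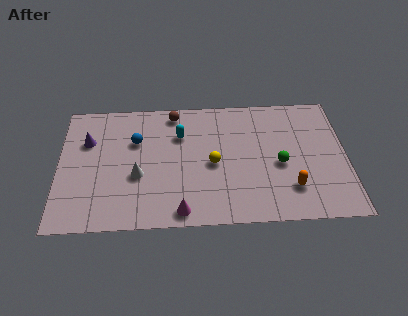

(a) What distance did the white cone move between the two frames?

2.7

From (2.9, 0.8) to (3.9, 3.3), the white cone covered √(1.0² + 2.5²) ≈ 2.7 units.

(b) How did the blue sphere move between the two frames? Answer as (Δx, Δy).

(2.1, 2.9)

The blue sphere was at about (1.7, 2.7) and moved to about (3.8, 5.6).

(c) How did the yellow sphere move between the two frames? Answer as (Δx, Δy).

(-0.3, -1.1)

The yellow sphere started near (7.9, 5.0) and ended near (7.6, 3.9).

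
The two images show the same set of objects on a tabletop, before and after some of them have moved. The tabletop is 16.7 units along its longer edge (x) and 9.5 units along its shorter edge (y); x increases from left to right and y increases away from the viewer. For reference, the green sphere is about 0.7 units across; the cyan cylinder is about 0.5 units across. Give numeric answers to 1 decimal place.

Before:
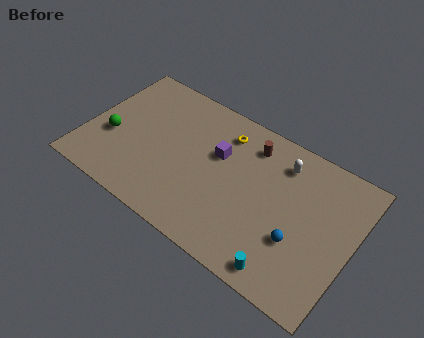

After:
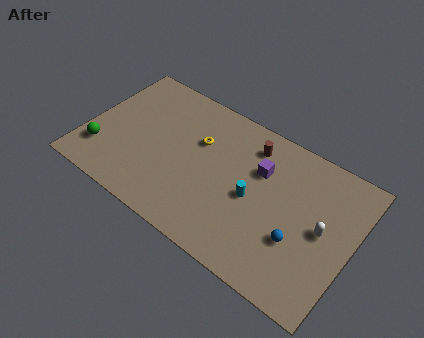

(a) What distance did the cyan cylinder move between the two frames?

4.2

From (13.2, 1.1) to (10.6, 4.4), the cyan cylinder covered √(2.6² + 3.3²) ≈ 4.2 units.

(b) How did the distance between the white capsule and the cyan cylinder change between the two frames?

-2.3

Before: roughly 6.6 units apart; after: 4.3. That's 2.3 units closer together.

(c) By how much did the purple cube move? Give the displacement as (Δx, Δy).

(2.6, 0.4)

The purple cube was at about (8.1, 6.0) and moved to about (10.7, 6.4).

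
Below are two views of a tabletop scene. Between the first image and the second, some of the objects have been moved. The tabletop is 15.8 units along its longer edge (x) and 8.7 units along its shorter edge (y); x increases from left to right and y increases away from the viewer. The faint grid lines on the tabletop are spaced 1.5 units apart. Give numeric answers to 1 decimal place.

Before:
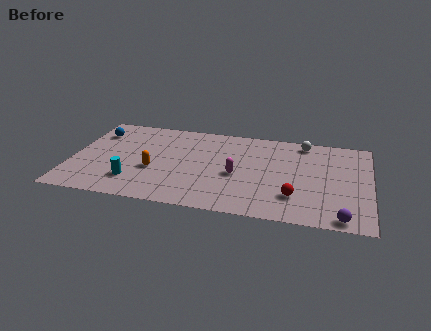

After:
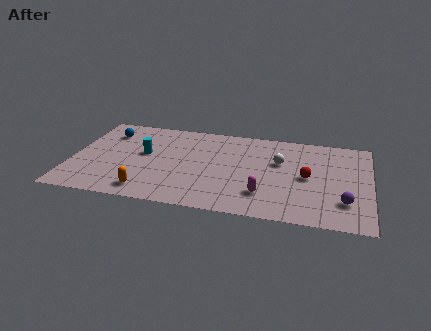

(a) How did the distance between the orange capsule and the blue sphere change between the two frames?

+1.4

They were about 4.6 units apart before and 6.0 after — 1.4 units further apart.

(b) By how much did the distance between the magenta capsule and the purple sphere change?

-2.2

They were about 6.4 units apart before and 4.2 after — 2.2 units closer together.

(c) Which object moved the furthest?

the cyan cylinder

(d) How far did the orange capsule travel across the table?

2.1

The orange capsule moved from about (4.4, 3.4) to (4.2, 1.3), a distance of √(0.2² + 2.1²) ≈ 2.1.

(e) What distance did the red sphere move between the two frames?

2.1

The red sphere moved from about (11.9, 2.3) to (12.5, 4.3), a distance of √(0.6² + 2.0²) ≈ 2.1.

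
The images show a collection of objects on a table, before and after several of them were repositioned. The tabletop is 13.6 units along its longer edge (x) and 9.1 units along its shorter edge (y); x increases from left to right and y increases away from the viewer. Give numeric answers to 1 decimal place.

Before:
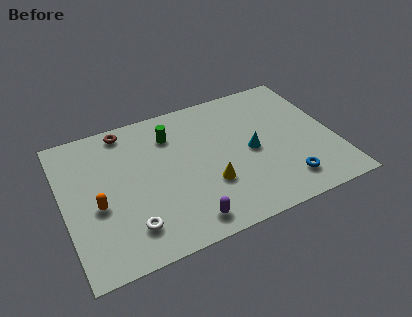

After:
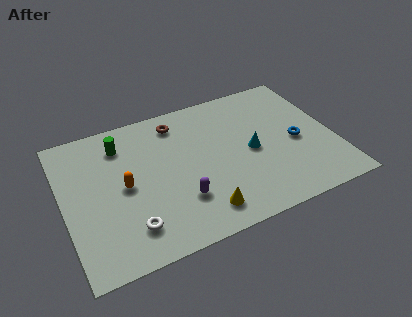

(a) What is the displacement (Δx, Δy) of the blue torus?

(0.9, 2.4)

From the two frames, the blue torus sits at roughly (10.8, 1.7) before and (11.7, 4.1) after.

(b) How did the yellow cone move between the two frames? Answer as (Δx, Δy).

(-0.6, -1.5)

The yellow cone started near (7.1, 3.0) and ended near (6.5, 1.5).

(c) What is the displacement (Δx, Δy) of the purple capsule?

(-0.1, 1.4)

From the two frames, the purple capsule sits at roughly (5.7, 1.2) before and (5.6, 2.6) after.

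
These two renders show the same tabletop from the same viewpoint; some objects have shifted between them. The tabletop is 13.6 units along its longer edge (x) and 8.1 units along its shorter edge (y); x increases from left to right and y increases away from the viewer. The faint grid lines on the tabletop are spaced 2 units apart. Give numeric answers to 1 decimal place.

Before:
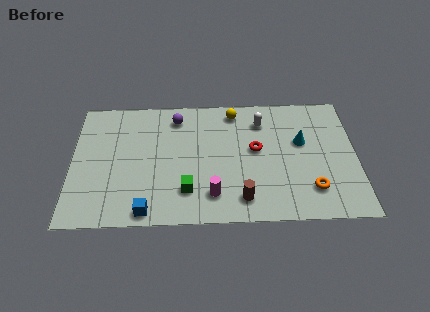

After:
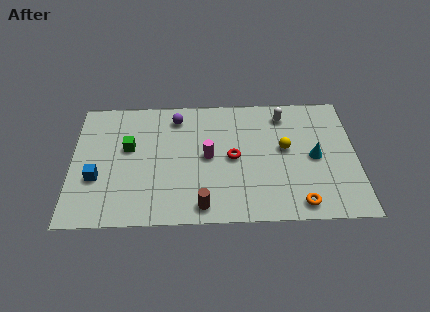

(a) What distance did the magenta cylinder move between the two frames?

2.4

From (6.7, 1.7) to (6.5, 4.1), the magenta cylinder covered √(0.2² + 2.4²) ≈ 2.4 units.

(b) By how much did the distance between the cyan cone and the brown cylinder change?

+1.6

The distance was about 4.5 in the first image and 6.1 in the second, so they moved 1.6 units further apart.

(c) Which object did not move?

the purple sphere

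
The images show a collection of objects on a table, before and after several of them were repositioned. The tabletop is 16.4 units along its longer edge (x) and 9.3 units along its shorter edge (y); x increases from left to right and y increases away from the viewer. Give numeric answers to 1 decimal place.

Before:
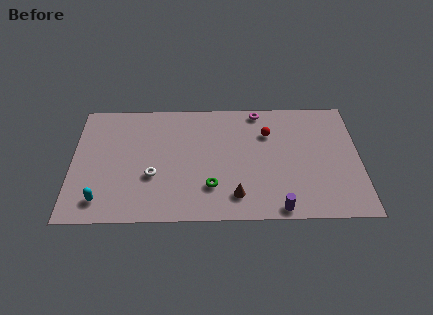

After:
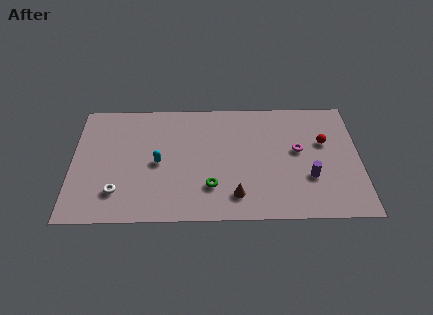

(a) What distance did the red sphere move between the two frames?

3.3

The red sphere was near (11.2, 6.6) before and (14.4, 5.8) after, so it travelled √(3.2² + 0.8²) ≈ 3.3 units.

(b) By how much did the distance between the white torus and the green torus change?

+1.9

They were about 3.4 units apart before and 5.3 after — 1.9 units further apart.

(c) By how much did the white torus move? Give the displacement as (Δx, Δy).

(-2.0, -1.2)

The white torus was at about (4.6, 3.4) and moved to about (2.6, 2.2).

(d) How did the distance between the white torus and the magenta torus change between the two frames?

+2.8

The distance was about 7.9 in the first image and 10.7 in the second, so they moved 2.8 units further apart.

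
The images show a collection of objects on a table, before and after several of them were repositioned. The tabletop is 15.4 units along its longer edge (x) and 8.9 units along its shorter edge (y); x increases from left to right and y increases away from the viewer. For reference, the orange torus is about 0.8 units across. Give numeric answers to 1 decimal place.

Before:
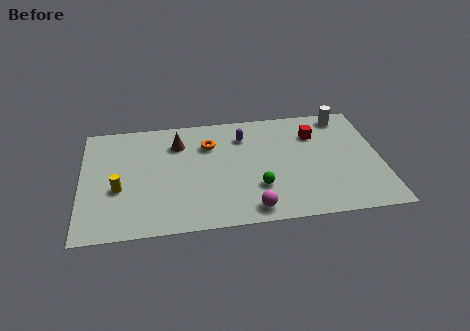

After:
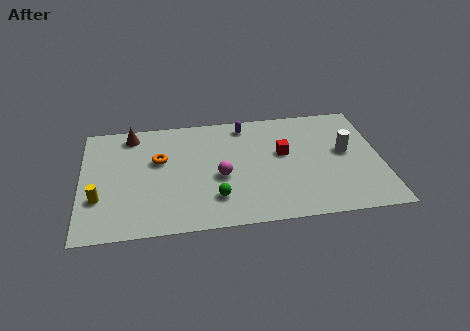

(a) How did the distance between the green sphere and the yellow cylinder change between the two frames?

-1.2

They were about 7.1 units apart before and 5.9 after — 1.2 units closer together.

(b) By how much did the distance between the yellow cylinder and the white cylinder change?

+0.3

The distance was about 12.6 in the first image and 12.9 in the second, so they moved 0.3 units further apart.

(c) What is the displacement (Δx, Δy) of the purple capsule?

(0.1, 0.9)

From the two frames, the purple capsule sits at roughly (8.4, 6.8) before and (8.5, 7.7) after.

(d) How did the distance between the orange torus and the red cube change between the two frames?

+0.9

They were about 5.5 units apart before and 6.4 after — 0.9 units further apart.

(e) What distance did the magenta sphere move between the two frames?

3.1

The magenta sphere was near (8.6, 1.1) before and (7.1, 3.8) after, so it travelled √(1.5² + 2.7²) ≈ 3.1 units.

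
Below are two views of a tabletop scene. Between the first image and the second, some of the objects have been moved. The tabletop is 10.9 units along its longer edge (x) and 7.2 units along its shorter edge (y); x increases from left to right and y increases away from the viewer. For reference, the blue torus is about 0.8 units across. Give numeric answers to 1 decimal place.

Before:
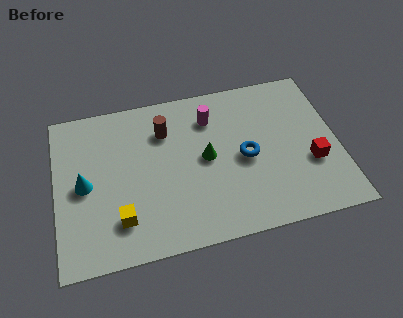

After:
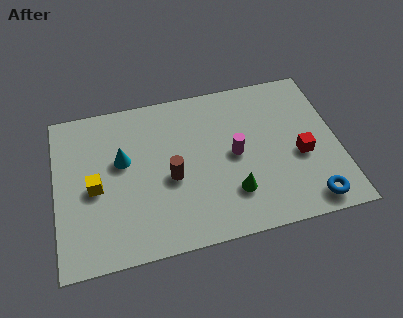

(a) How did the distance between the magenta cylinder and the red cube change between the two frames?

-2.1

Before: roughly 4.7 units apart; after: 2.6. That's 2.1 units closer together.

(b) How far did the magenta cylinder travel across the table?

2.1

From (6.1, 5.5) to (6.9, 3.6), the magenta cylinder covered √(0.8² + 1.9²) ≈ 2.1 units.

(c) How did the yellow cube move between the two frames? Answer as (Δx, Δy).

(-0.9, 1.6)

From the two frames, the yellow cube sits at roughly (2.4, 1.7) before and (1.5, 3.3) after.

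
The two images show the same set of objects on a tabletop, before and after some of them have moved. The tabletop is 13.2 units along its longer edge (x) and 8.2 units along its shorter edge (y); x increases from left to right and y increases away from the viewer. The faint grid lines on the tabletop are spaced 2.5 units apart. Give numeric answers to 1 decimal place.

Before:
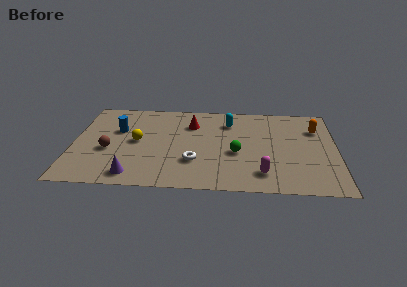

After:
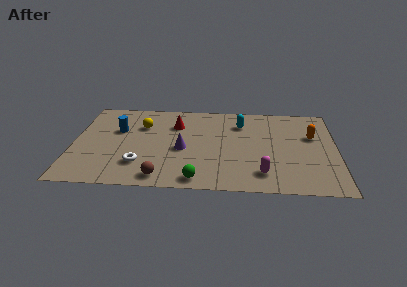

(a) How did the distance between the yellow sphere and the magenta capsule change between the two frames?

+0.5

Before: roughly 6.8 units apart; after: 7.3. That's 0.5 units further apart.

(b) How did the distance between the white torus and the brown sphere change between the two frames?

-2.8

They were about 4.4 units apart before and 1.6 after — 2.8 units closer together.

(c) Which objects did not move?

the magenta capsule and the blue cylinder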